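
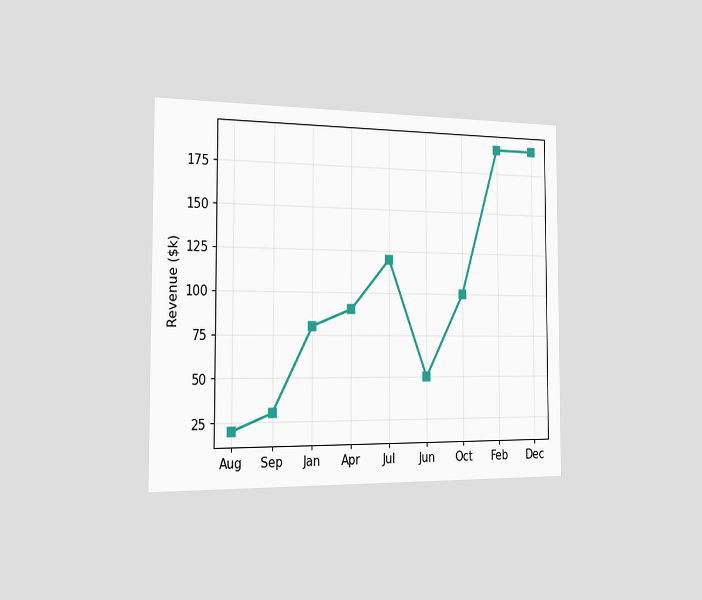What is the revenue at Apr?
The chart is viewed slightly from the left. At Apr, the line is at $90k.

$90k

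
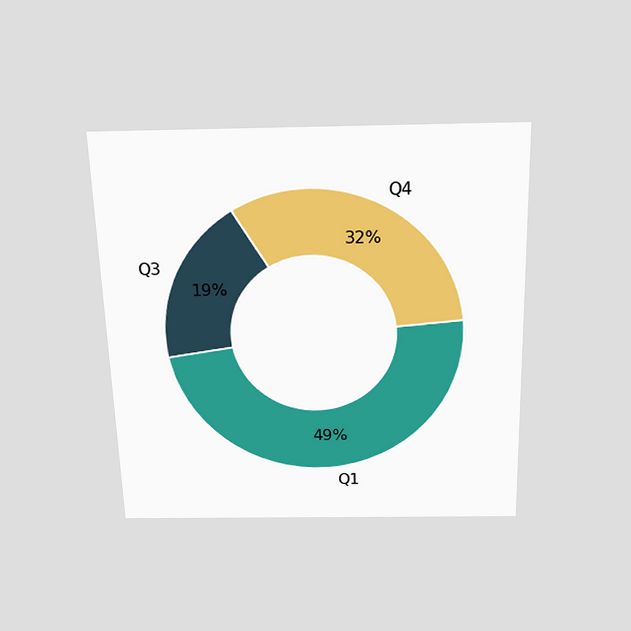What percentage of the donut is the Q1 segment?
49%

The chart is viewed slightly from above. The Q1 segment takes up 49% of the ring.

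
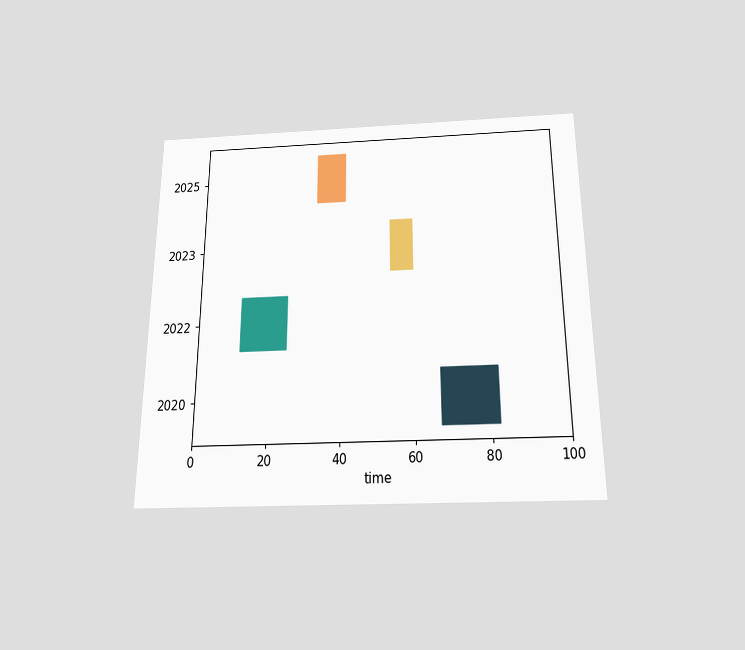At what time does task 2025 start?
33

The chart is viewed slightly from below. The 2025 bar begins at t=33.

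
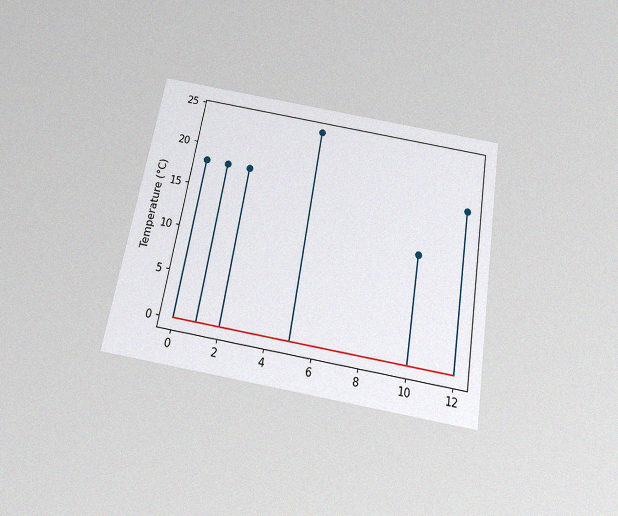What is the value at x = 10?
The chart is tilted about 10° clockwise and viewed slightly from below, with some photo noise. The stem at x=10 reaches 12°C.

12°C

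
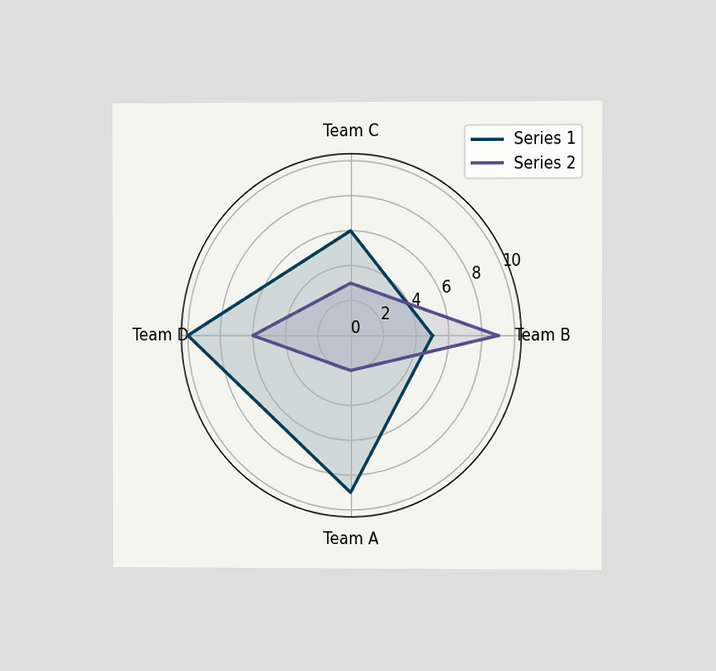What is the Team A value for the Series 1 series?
9

The chart is viewed at a slight angle. On the Team A axis, Series 1 reaches 9.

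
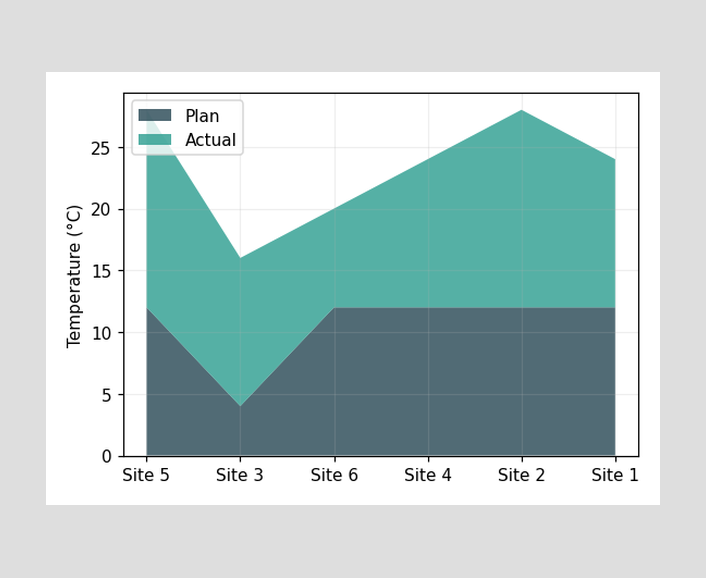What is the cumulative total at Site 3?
16°C

The stacked total at Site 3 reaches 16°C.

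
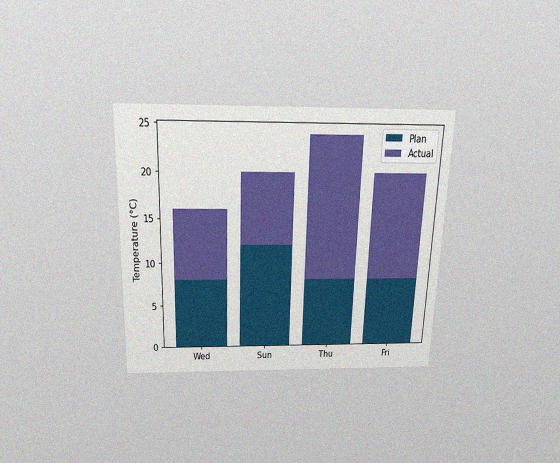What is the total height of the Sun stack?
The chart is viewed slightly from above, with some photo noise. The Sun stack's top reaches 20°C on the y-axis.

20°C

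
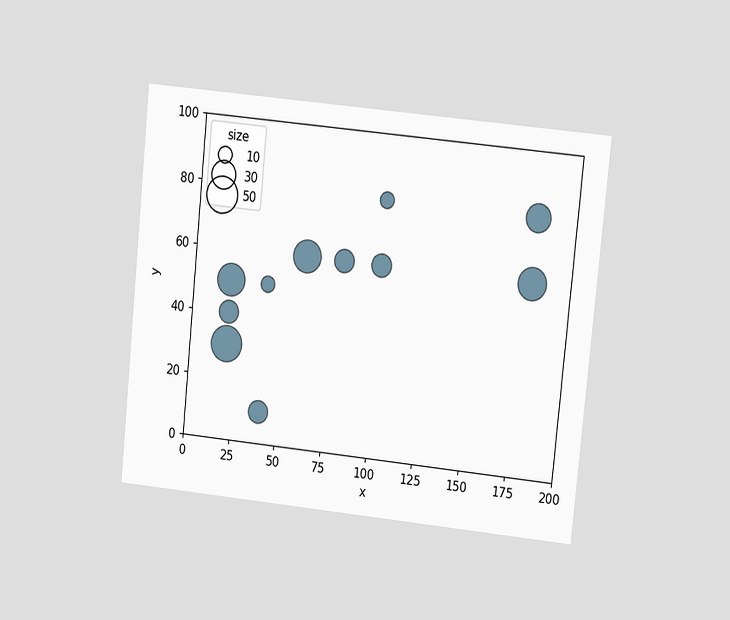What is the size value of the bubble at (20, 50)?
40

The chart is tilted about 6° clockwise and viewed at a slight angle. Matching the bubble at (20, 50) against the size legend gives 40.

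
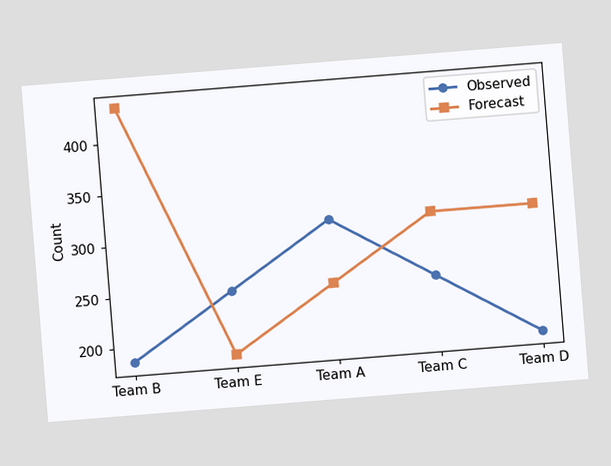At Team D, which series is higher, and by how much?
Forecast, by 124

The chart is tilted about 5° counter-clockwise. At Team D, Forecast sits above the other line by 124.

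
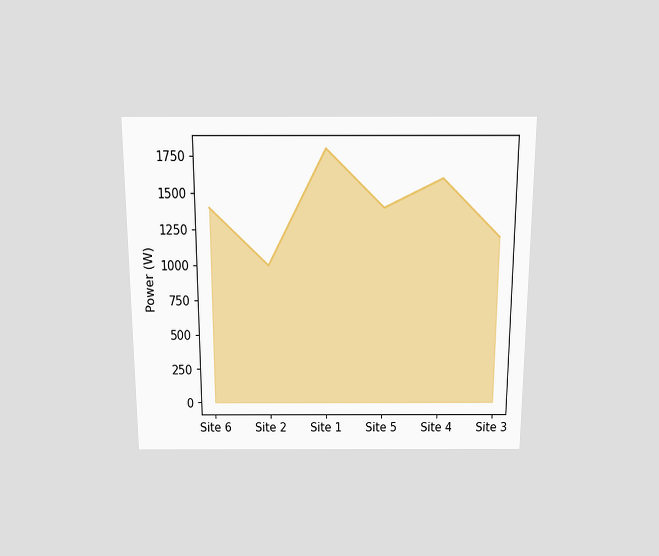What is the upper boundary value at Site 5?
1400W

The chart is viewed slightly from above. At Site 5 the upper boundary is at 1400W.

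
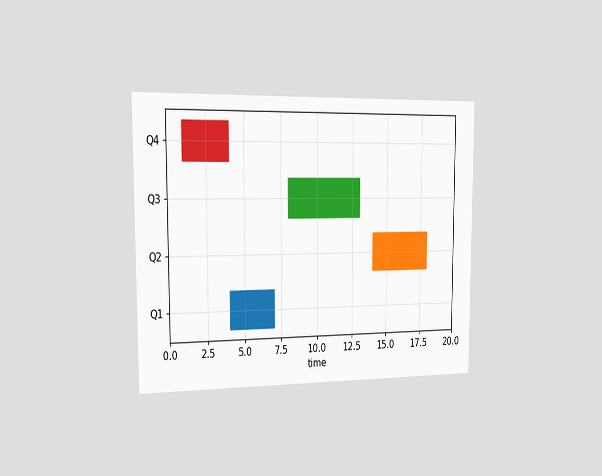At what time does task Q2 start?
The chart is viewed slightly from the left. The Q2 bar begins at t=14.

14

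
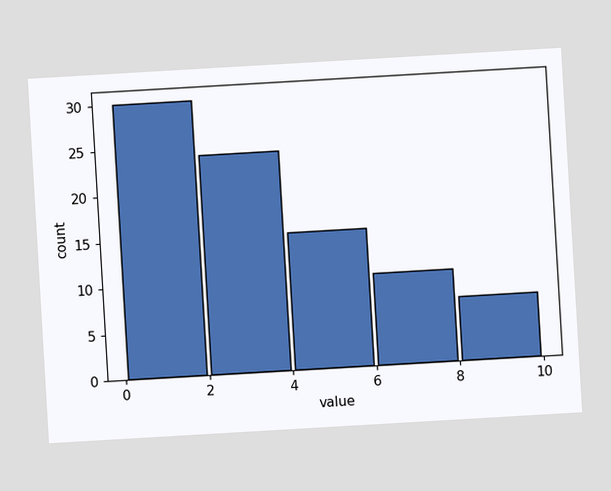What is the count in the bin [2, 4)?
The chart is tilted about 3° counter-clockwise. The [2, 4) bin has height 24.

24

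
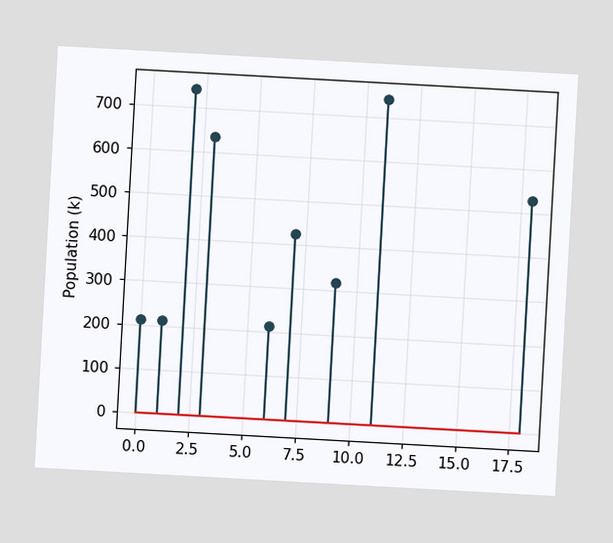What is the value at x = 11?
The chart is tilted about 3° clockwise. The stem at x=11 reaches 742k.

742k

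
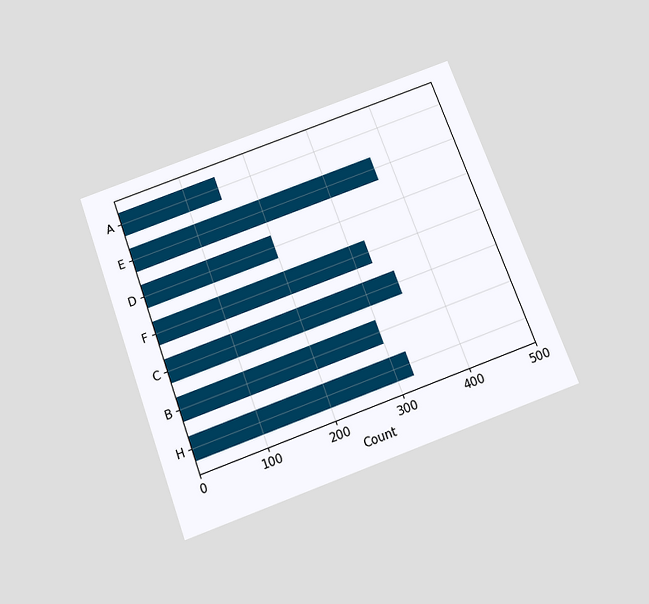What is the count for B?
300

The chart is tilted about 20° counter-clockwise and viewed slightly from below. Reading along the chart's x-axis, the B bar reaches 300.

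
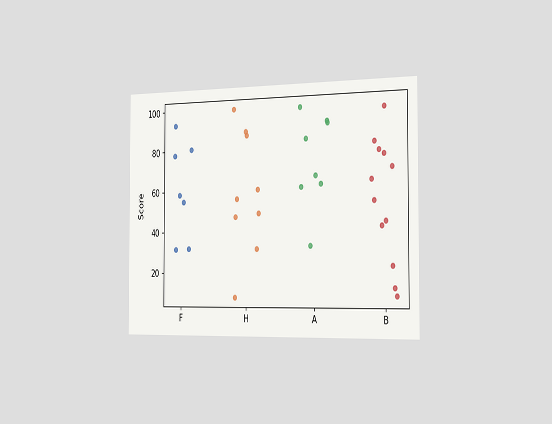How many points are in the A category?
The chart is viewed slightly from the right. Counting the markers in the A column gives 8.

8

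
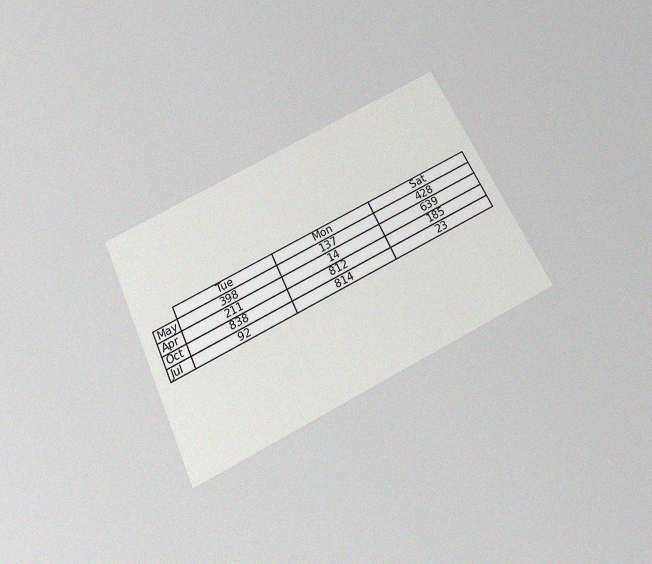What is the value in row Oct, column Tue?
838

The chart is tilted about 25° counter-clockwise and viewed slightly from below, with some photo noise. The (Oct, Tue) cell reads 838.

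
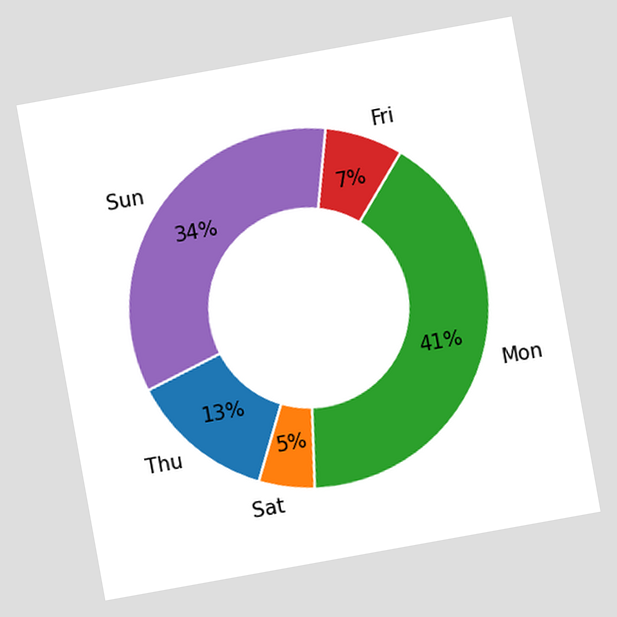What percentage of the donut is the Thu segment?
The chart is tilted about 10° counter-clockwise. The Thu segment takes up 13% of the ring.

13%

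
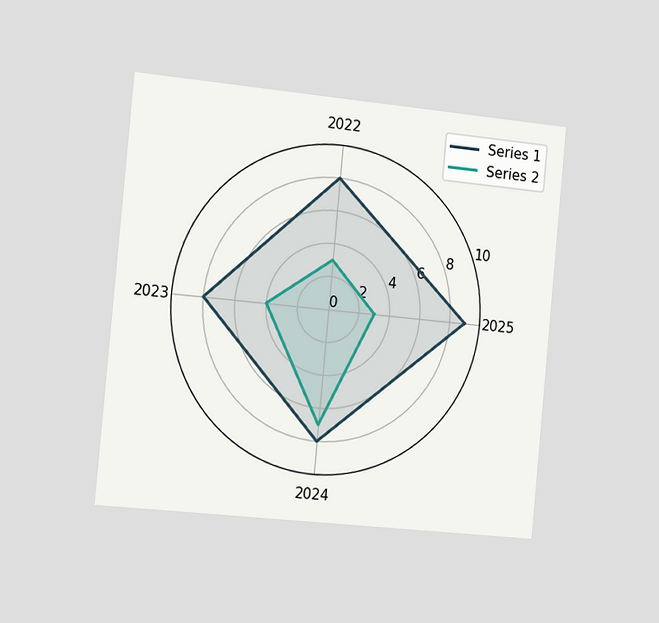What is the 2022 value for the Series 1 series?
The chart is tilted about 5° clockwise and viewed slightly from the left. On the 2022 axis, Series 1 reaches 8.

8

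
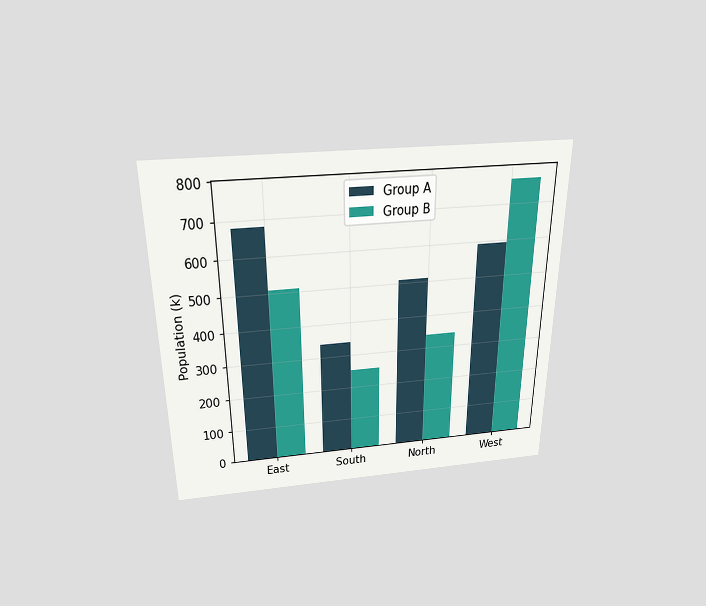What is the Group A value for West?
595k

The chart is viewed slightly from above. The Group A bar at West reaches 595k on the y-axis.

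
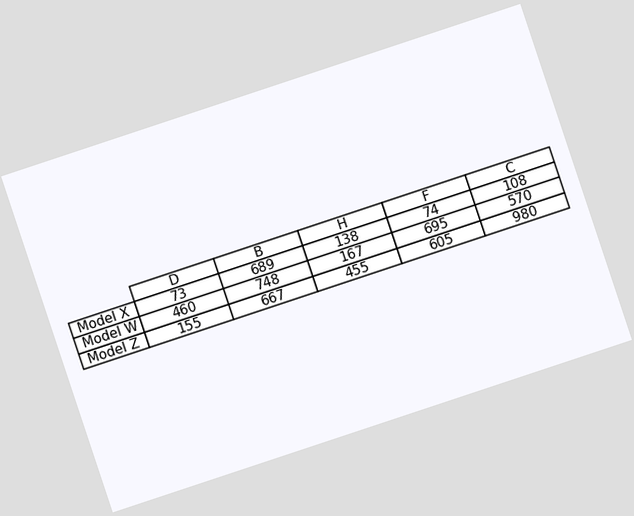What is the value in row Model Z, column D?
The chart is tilted about 18° counter-clockwise. The (Model Z, D) cell reads 155.

155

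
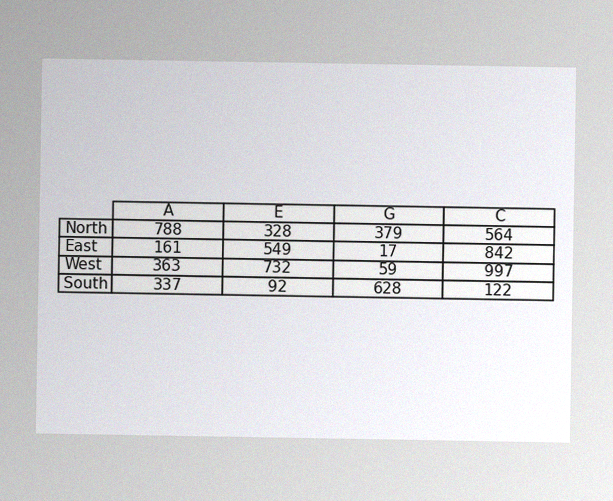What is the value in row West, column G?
The image has some photo noise and uneven lighting. The (West, G) cell reads 59.

59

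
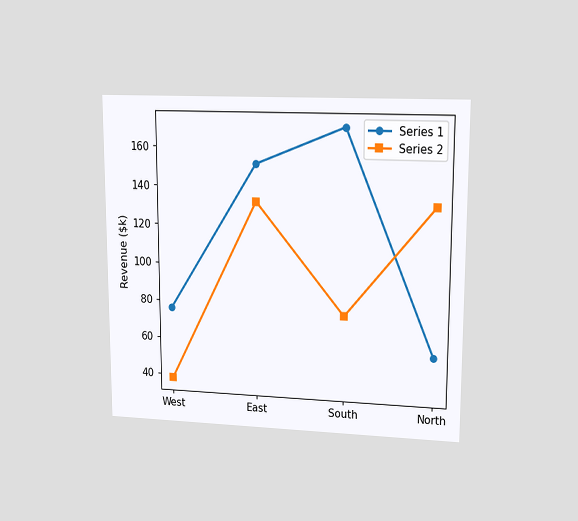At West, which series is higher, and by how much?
The chart is viewed at a slight angle. At West, Series 1 sits above the other line by $38k.

Series 1, by $38k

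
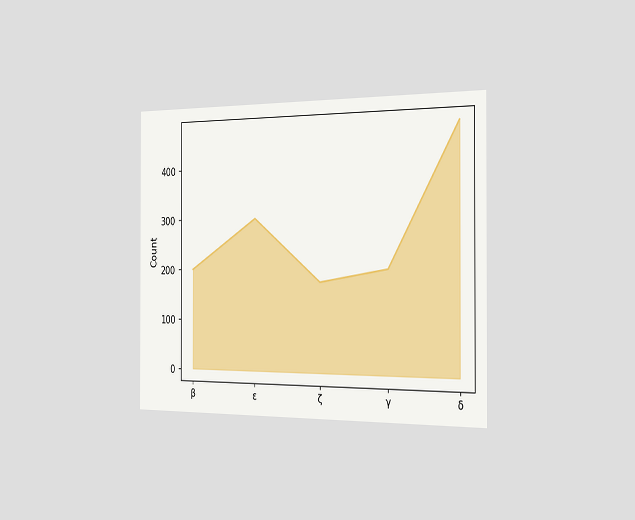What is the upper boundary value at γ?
200

The chart is viewed slightly from the right. At γ the upper boundary is at 200.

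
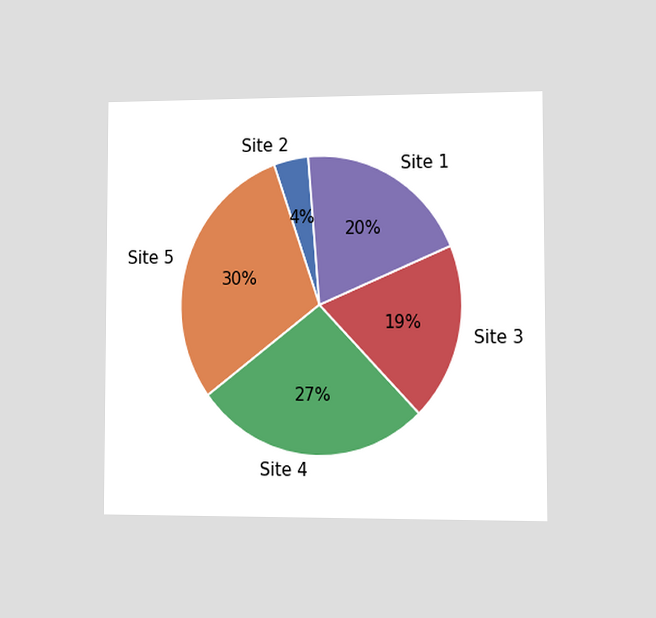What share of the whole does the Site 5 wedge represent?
30%

The chart is viewed at a slight angle. The Site 5 slice takes up 30% of the pie.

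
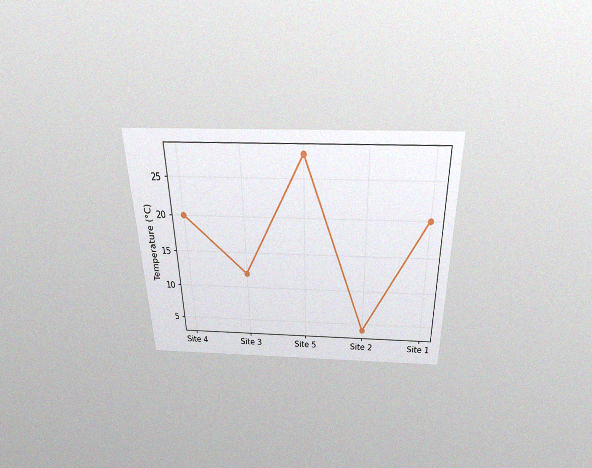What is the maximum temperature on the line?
The chart is viewed slightly from above, with some photo noise. The highest point is at Site 5, and reading across to the y-axis gives 28°C.

28°C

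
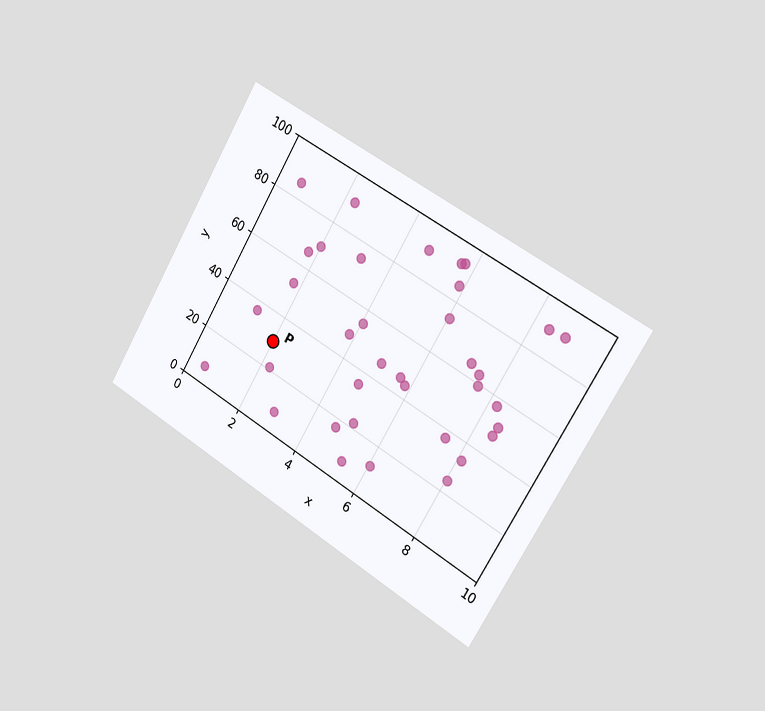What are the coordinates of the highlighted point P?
(2, 30)

The chart is tilted about 31° clockwise and viewed slightly from the right. Following the gridlines from P to each axis, P sits at (2, 30).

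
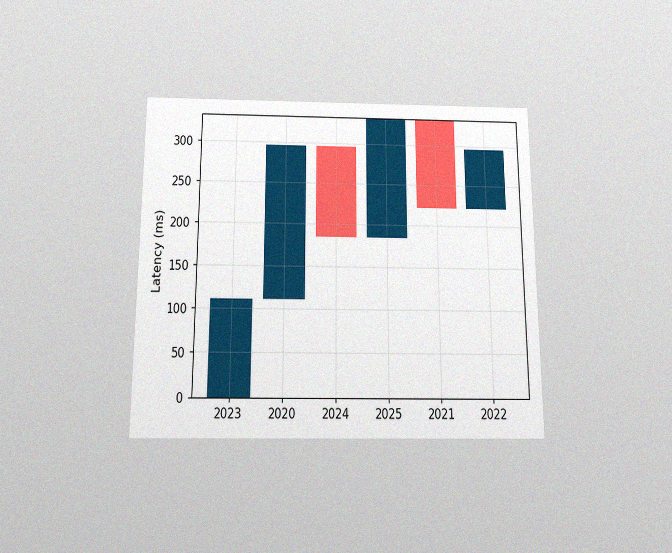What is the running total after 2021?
222ms

The chart is viewed slightly from below, with some photo noise. After 2021 the running total reaches 222ms.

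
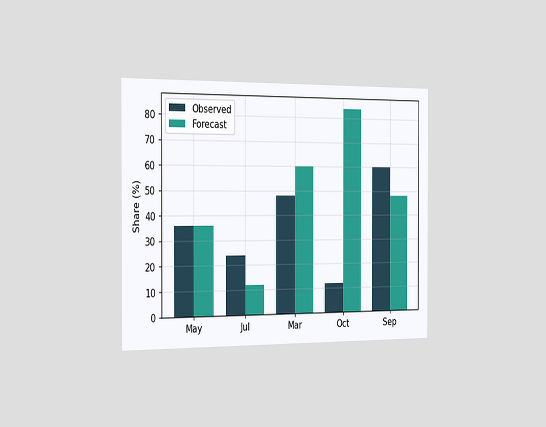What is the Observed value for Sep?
The chart is viewed slightly from the left. The Observed bar at Sep reaches 60% on the y-axis.

60%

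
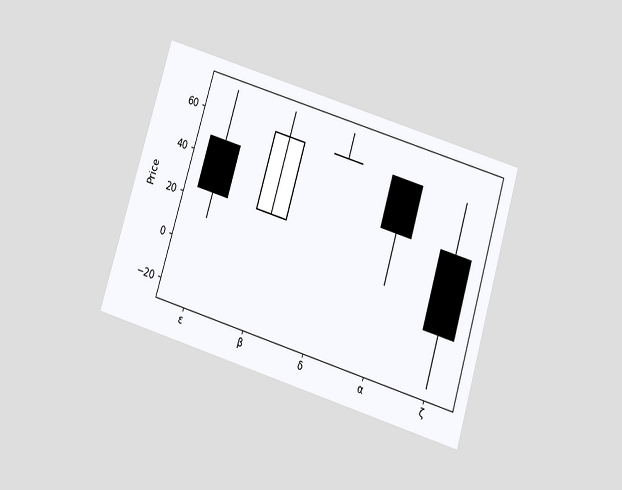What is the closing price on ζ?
0

The chart is tilted about 17° clockwise and viewed slightly from below. The ζ candle closes at 0.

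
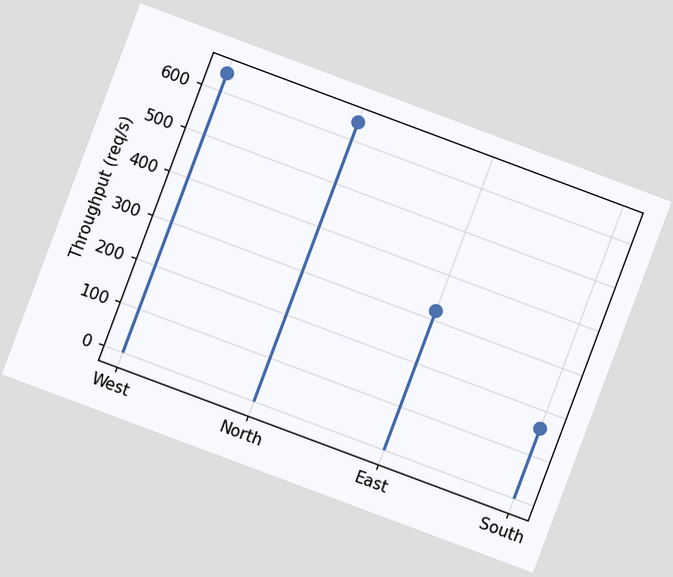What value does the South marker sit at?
The chart is tilted about 20° clockwise. The South marker sits at 160req/s.

160req/s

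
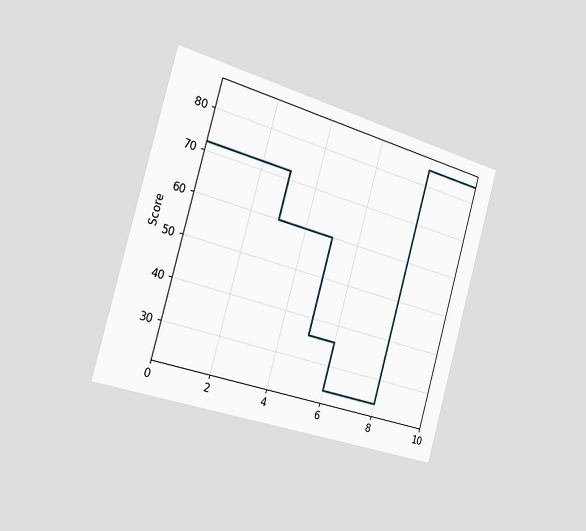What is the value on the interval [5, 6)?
The chart is tilted about 16° clockwise and viewed slightly from the left. On [5, 6) the step sits at 36.

36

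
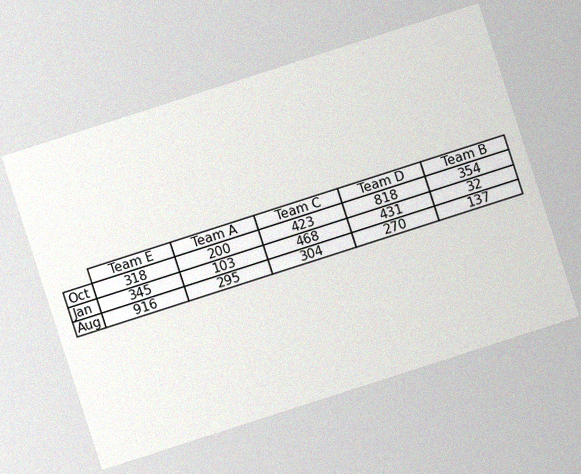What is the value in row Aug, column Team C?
The chart is tilted about 18° counter-clockwise, with some photo noise. The (Aug, Team C) cell reads 304.

304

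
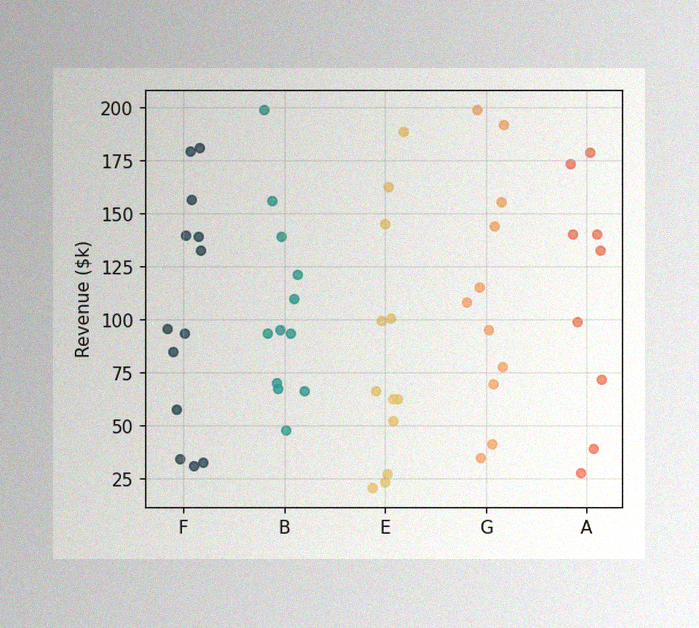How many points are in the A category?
The image has some photo noise and uneven lighting. Counting the markers in the A column gives 9.

9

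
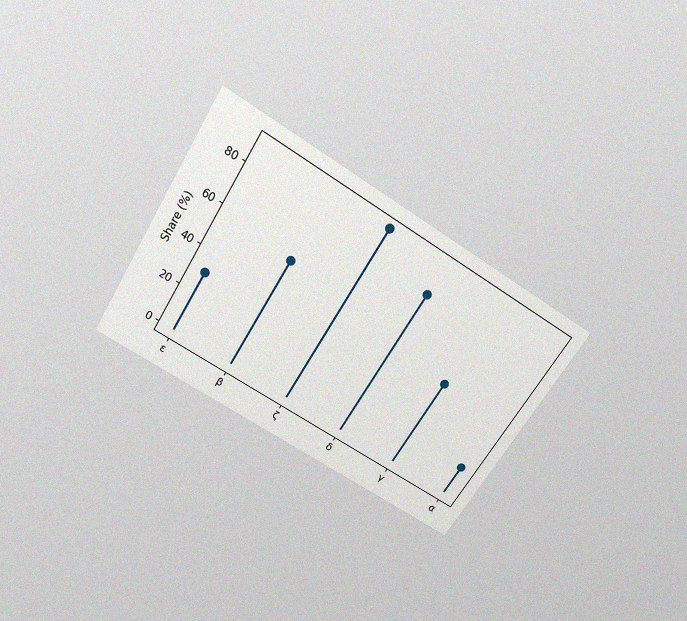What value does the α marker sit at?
The chart is tilted about 32° clockwise and viewed slightly from above, with some photo noise. The α marker sits at 15%.

15%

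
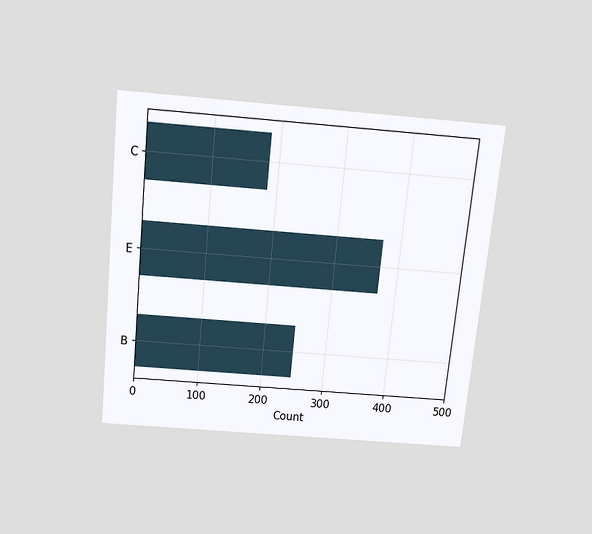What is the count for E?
The chart is tilted about 6° clockwise and viewed slightly from above. Reading along the chart's x-axis, the E bar reaches 372.

372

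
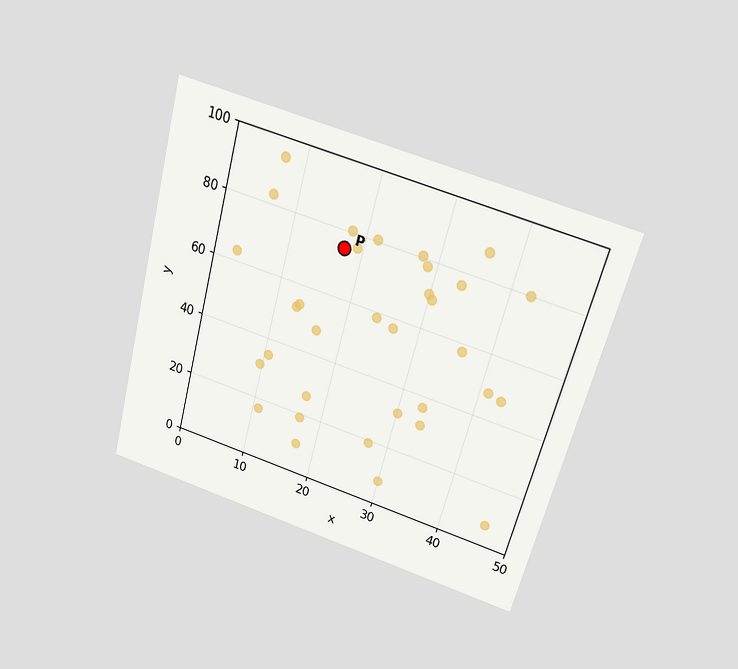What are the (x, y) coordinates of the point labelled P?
The chart is tilted about 15° clockwise and viewed slightly from above. Following the gridlines from P to each axis, P sits at (17.5, 75).

(17.5, 75)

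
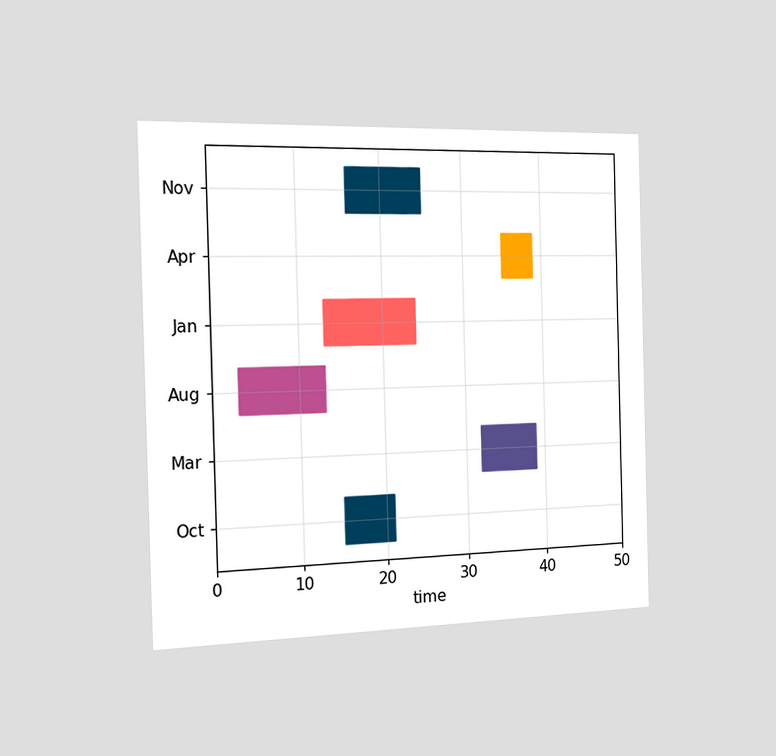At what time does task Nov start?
The chart is viewed slightly from the left. The Nov bar begins at t=16.

16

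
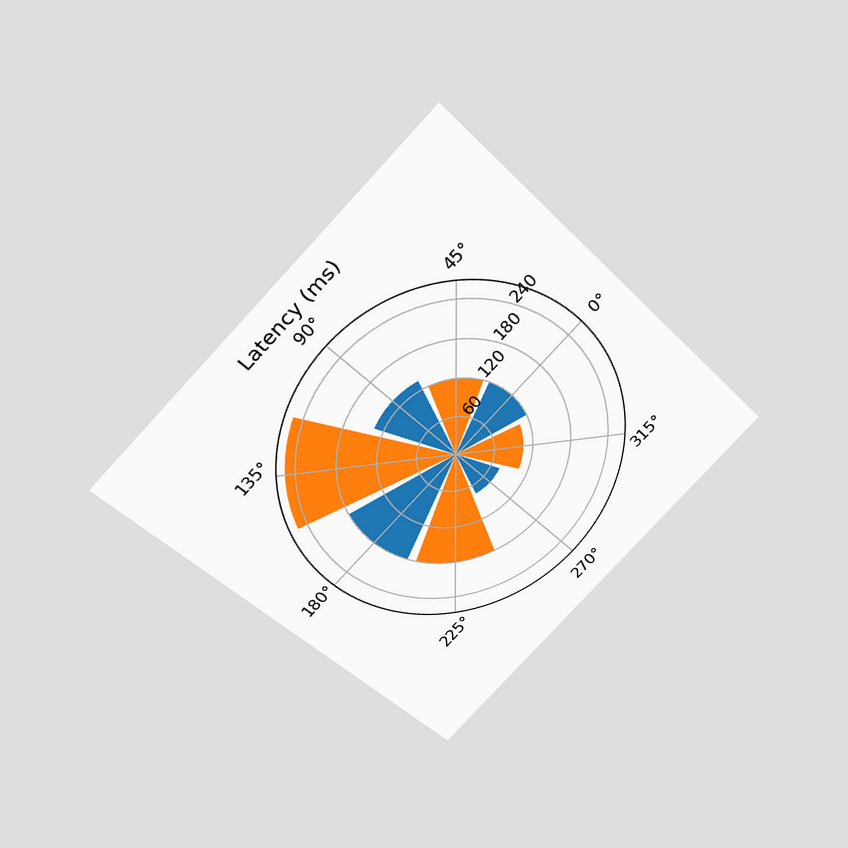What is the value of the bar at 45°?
The chart is tilted about 45° counter-clockwise and viewed slightly from above. The bar at 45° reaches 120ms on the radial axis.

120ms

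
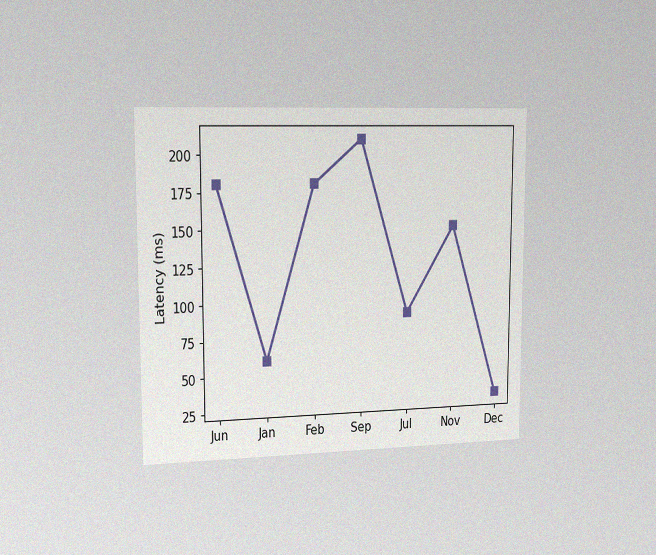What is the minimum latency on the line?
30ms

The chart is viewed slightly from the left, with some photo noise. The lowest point is at Dec, and reading across to the y-axis gives 30ms.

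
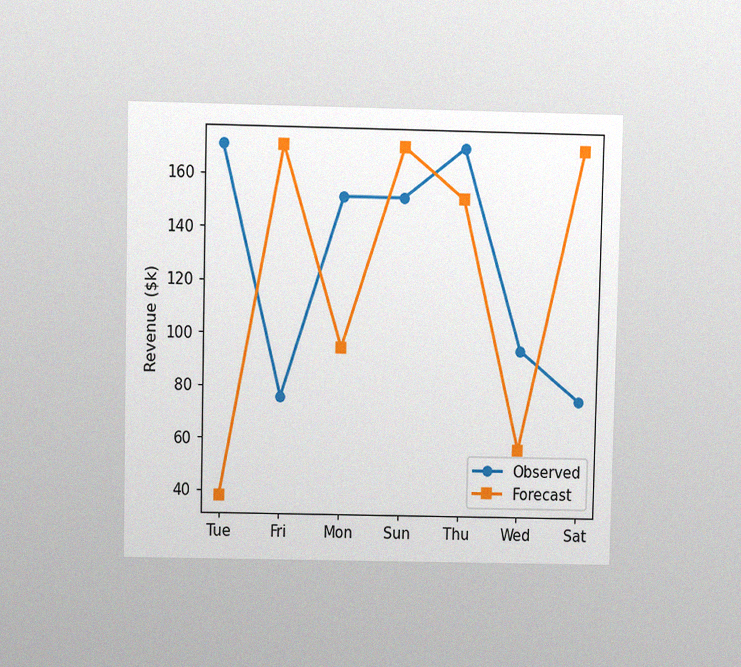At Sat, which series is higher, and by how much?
Forecast, by $95k

The chart is viewed at a slight angle, with some photo noise. At Sat, Forecast sits above the other line by $95k.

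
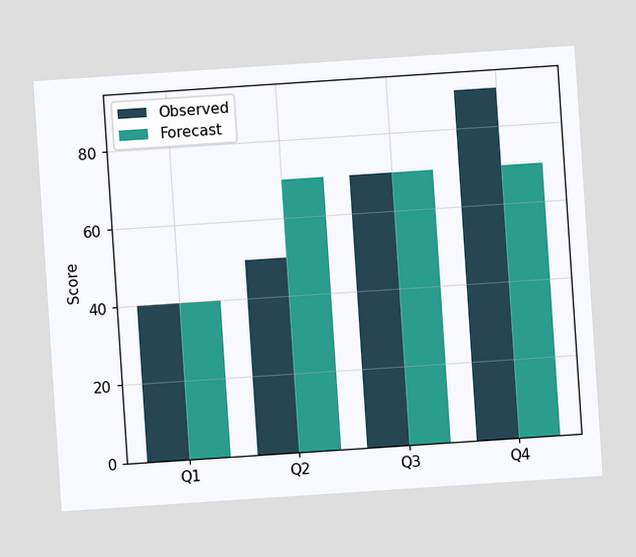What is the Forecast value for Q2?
70

The chart is tilted about 4° counter-clockwise. The Forecast bar at Q2 reaches 70 on the y-axis.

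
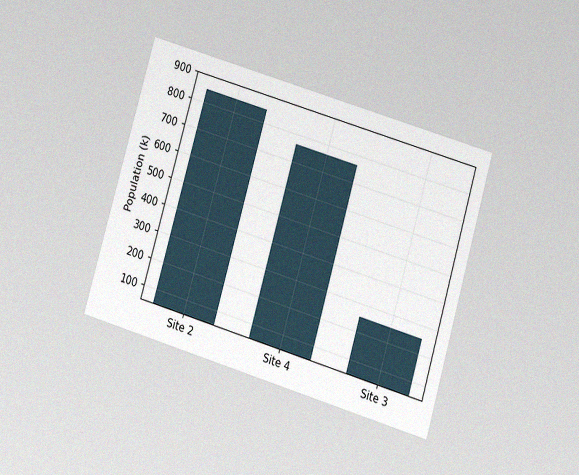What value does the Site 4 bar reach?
765k

The chart is tilted about 16° clockwise and viewed at a slight angle, with some photo noise. Reading along the chart's y-axis, the Site 4 bar reaches 765k.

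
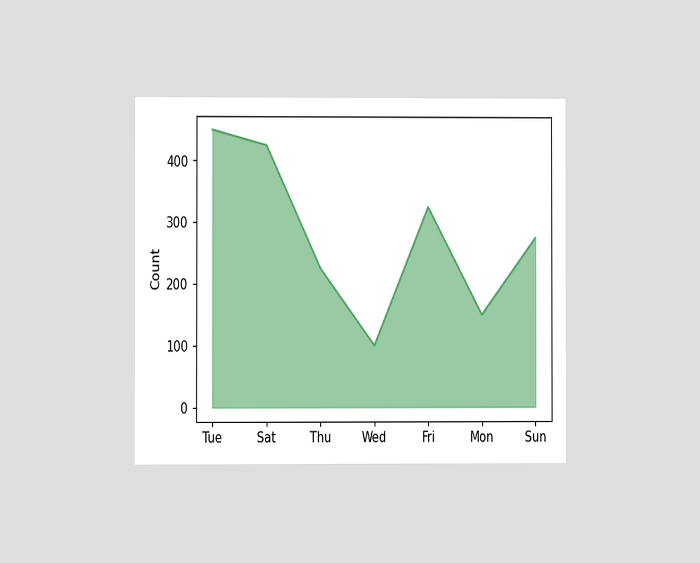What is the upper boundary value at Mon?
The chart is viewed at a slight angle. At Mon the upper boundary is at 150.

150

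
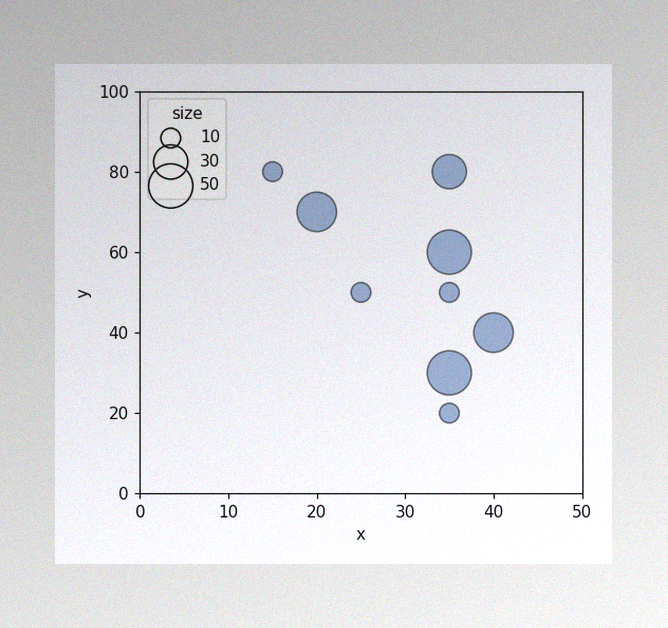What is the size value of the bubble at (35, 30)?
The image has some photo noise and uneven lighting. Matching the bubble at (35, 30) against the size legend gives 50.

50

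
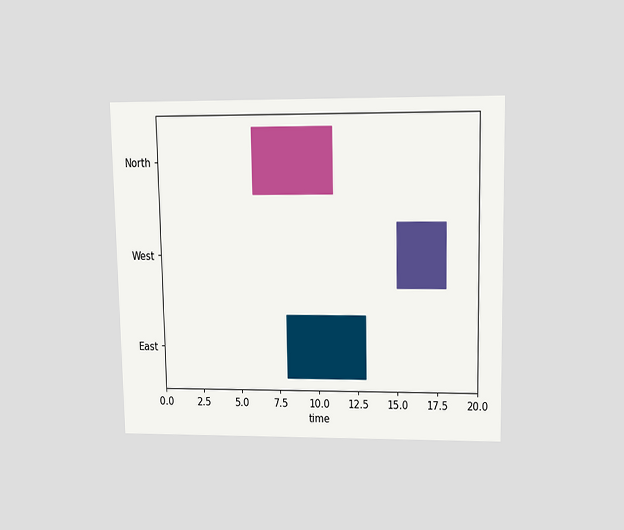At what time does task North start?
6

The chart is viewed slightly from above. The North bar begins at t=6.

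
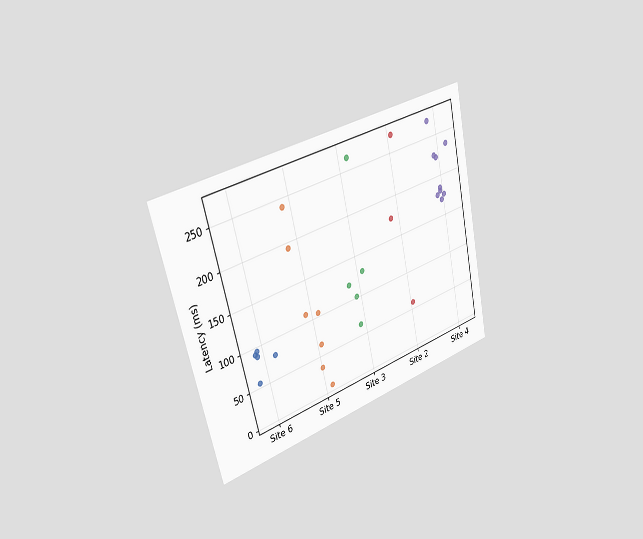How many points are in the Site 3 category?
5

The chart is tilted about 13° counter-clockwise and viewed slightly from the left. Counting the markers in the Site 3 column gives 5.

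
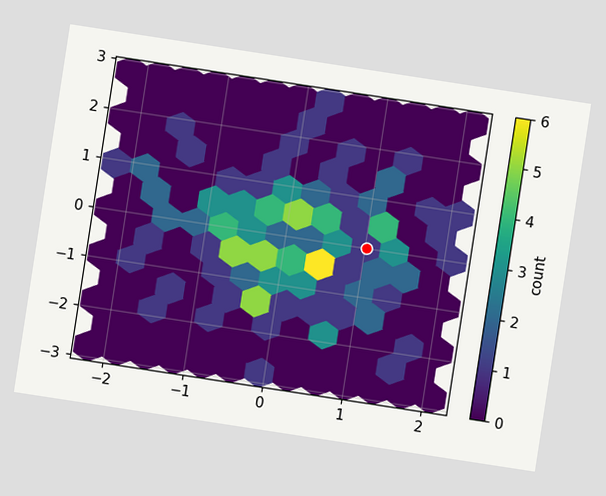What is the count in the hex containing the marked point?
The chart is tilted about 9° clockwise. The marked hex reads 1 on the colorbar.

1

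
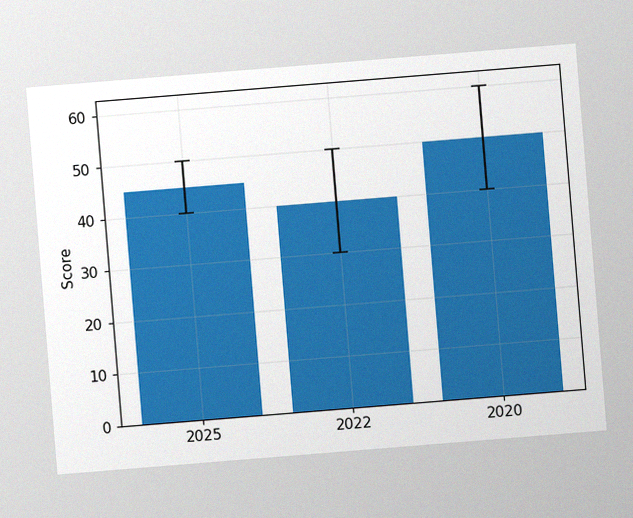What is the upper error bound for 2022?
50

The chart is tilted about 5° counter-clockwise, with some photo noise. The 2022 bar's upper whisker reaches 50.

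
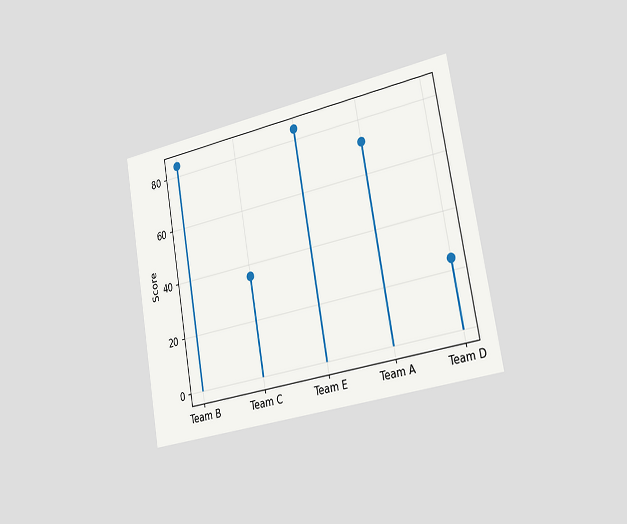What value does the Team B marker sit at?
84

The chart is tilted about 10° counter-clockwise and viewed slightly from the right. The Team B marker sits at 84.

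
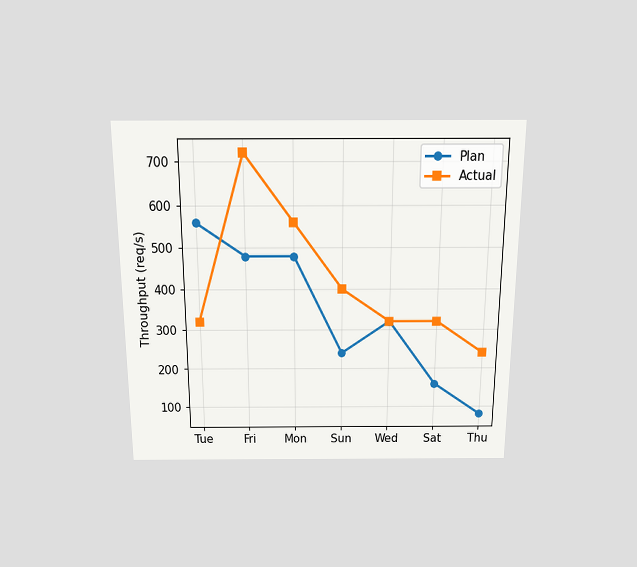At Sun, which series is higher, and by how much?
Actual, by 160req/s

The chart is viewed slightly from above. At Sun, Actual sits above the other line by 160req/s.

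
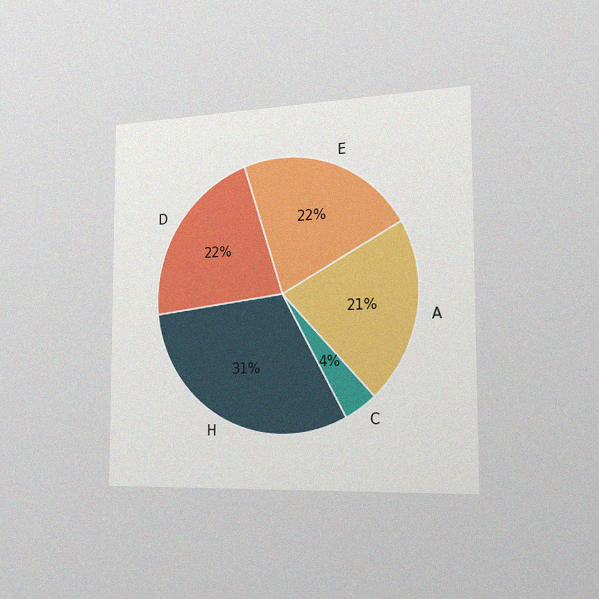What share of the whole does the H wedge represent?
The chart is viewed slightly from the right, with some photo noise. The H slice takes up 31% of the pie.

31%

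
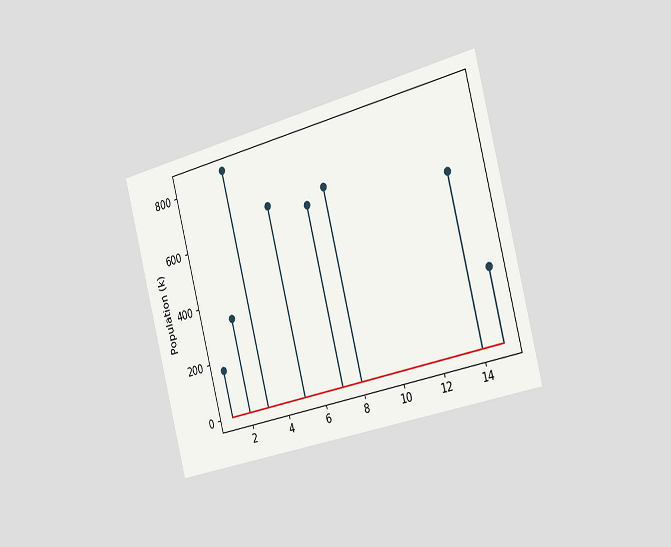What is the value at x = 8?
672k

The chart is tilted about 14° counter-clockwise and viewed slightly from the right. The stem at x=8 reaches 672k.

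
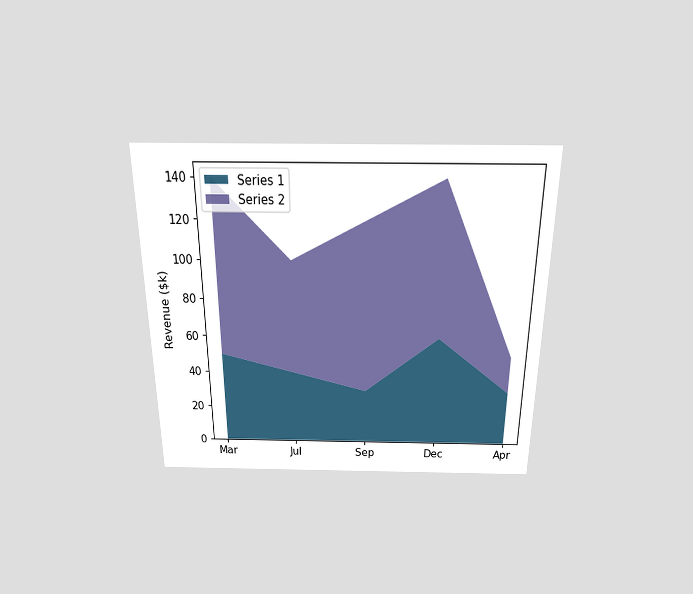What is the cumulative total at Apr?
The chart is viewed slightly from above. The stacked total at Apr reaches $50k.

$50k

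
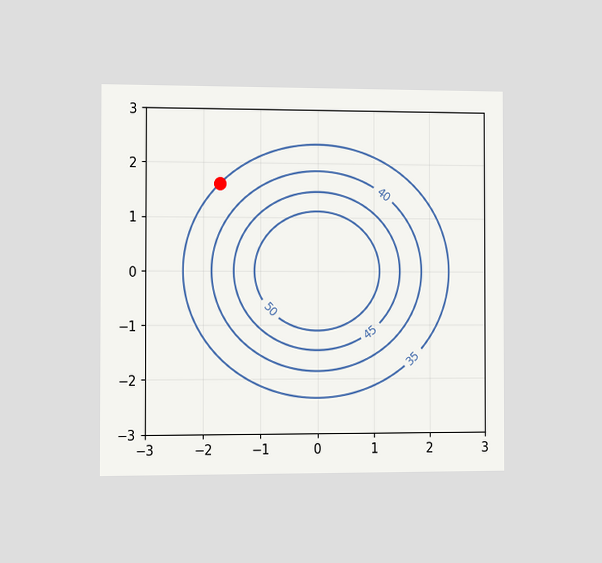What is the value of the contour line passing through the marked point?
35

The chart is viewed slightly from the left. The marked point sits on the contour labelled 35.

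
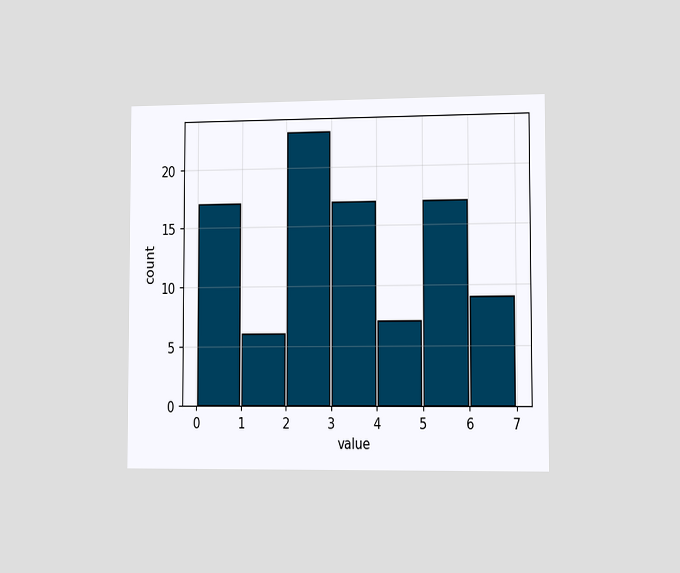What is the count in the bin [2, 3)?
23

The chart is viewed slightly from the right. The [2, 3) bin has height 23.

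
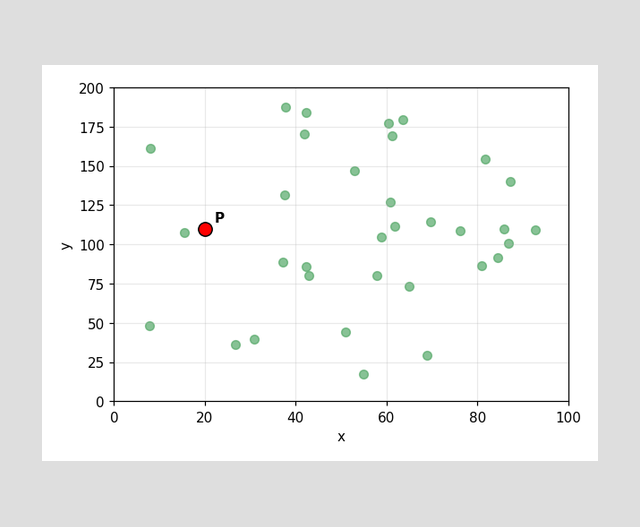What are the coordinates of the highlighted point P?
(20, 110)

Following the gridlines from P to each axis, P sits at (20, 110).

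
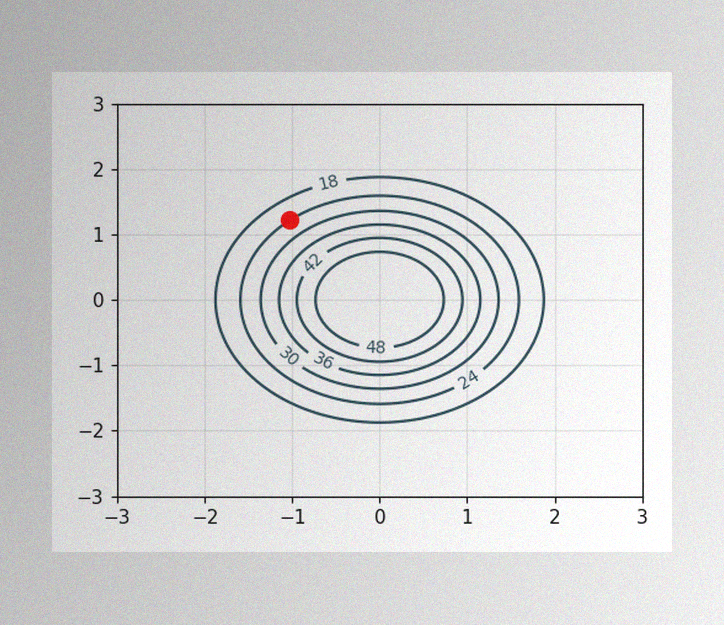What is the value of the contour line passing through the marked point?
The image has some photo noise and uneven lighting. The marked point sits on the contour labelled 24.

24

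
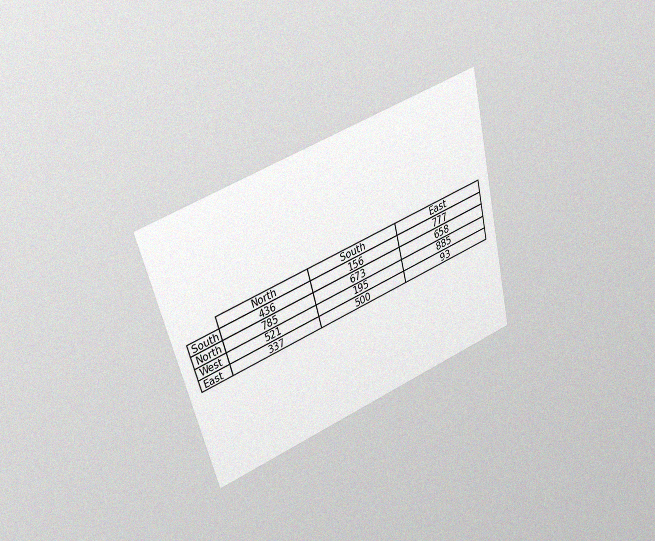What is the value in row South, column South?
156

The chart is tilted about 15° counter-clockwise and viewed at a slight angle, with some photo noise. The (South, South) cell reads 156.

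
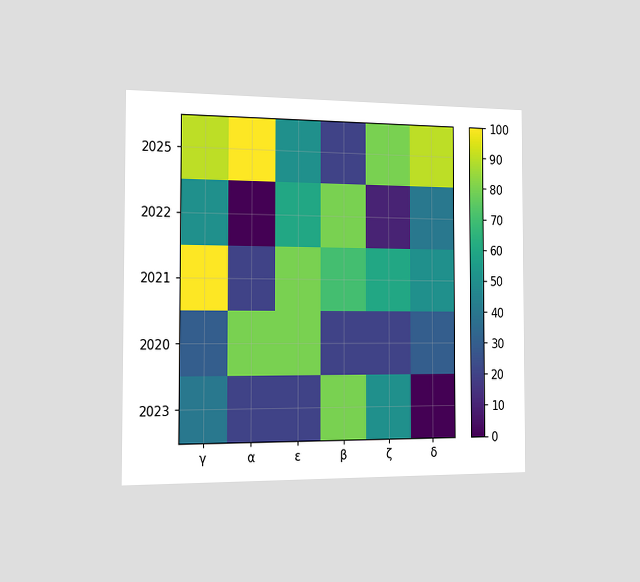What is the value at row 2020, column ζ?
20

The chart is viewed slightly from the left. Matching cell (2020, ζ) against the colorbar gives 20.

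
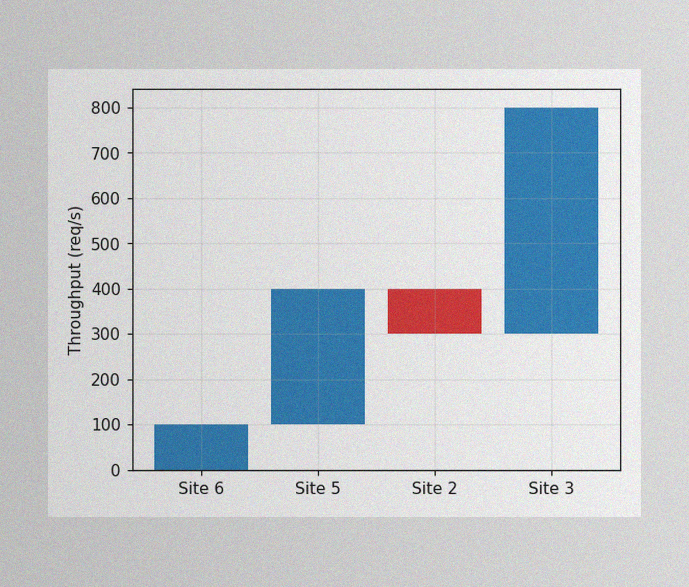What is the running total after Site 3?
800req/s

The image has some photo noise and uneven lighting. After Site 3 the running total reaches 800req/s.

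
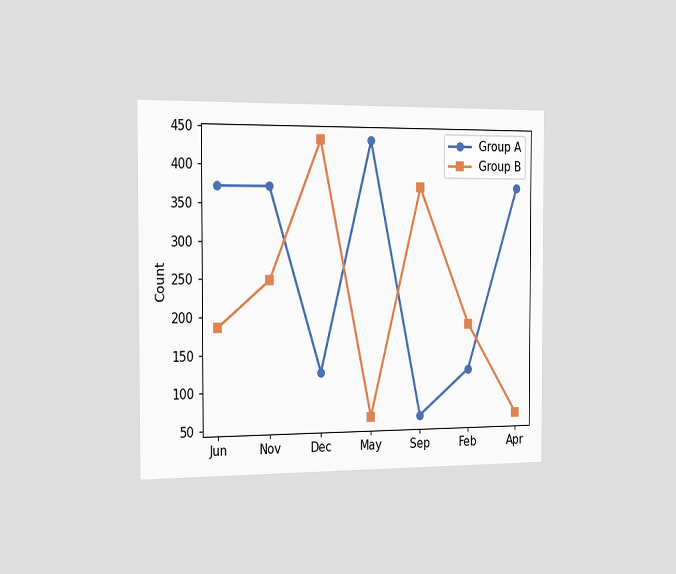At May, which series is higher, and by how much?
Group A, by 372

The chart is viewed slightly from the left. At May, Group A sits above the other line by 372.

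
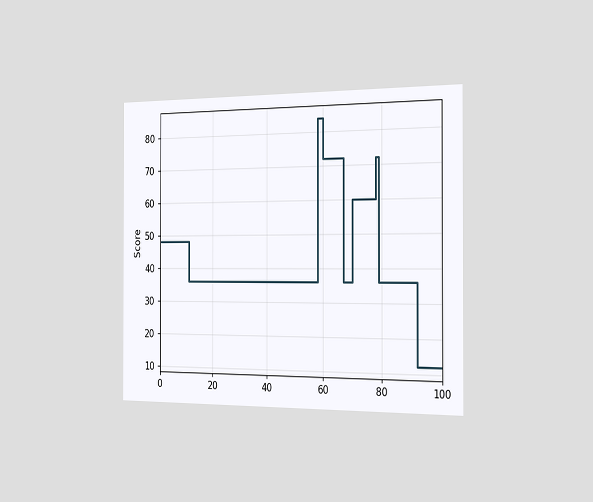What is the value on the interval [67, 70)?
36

The chart is viewed slightly from the right. On [67, 70) the step sits at 36.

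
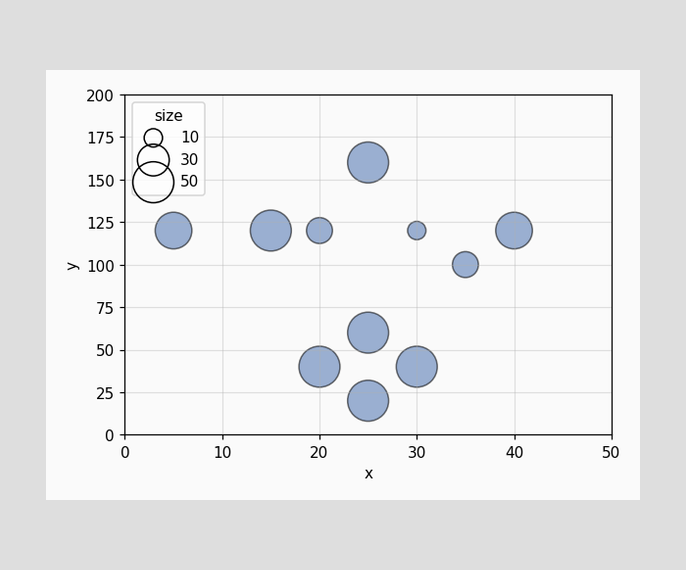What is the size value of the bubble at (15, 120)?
Matching the bubble at (15, 120) against the size legend gives 50.

50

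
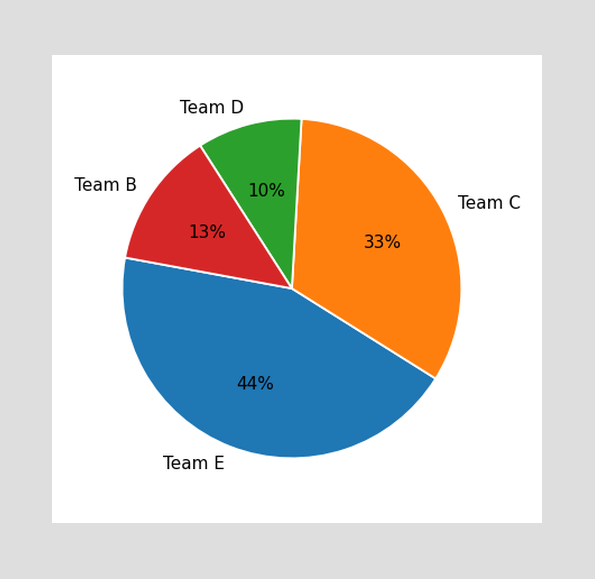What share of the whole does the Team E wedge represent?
The Team E slice takes up 44% of the pie.

44%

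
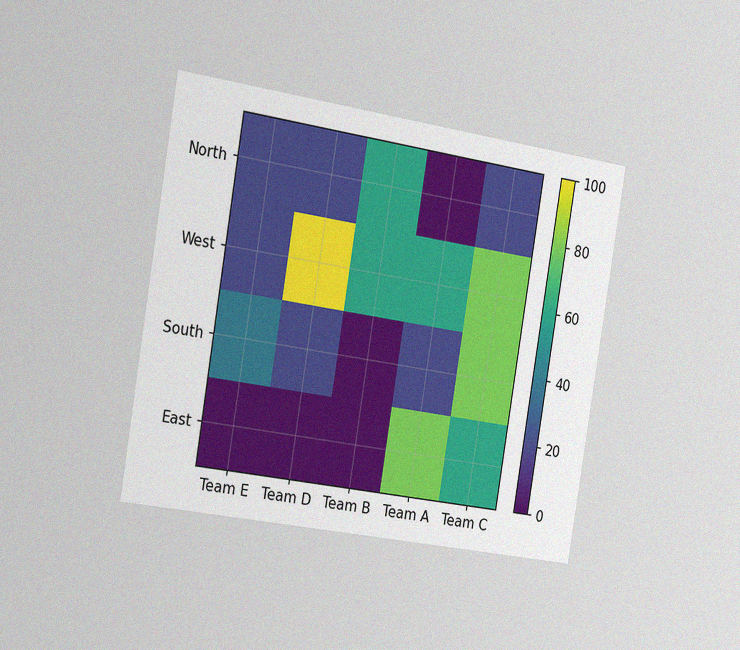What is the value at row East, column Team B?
0

The chart is tilted about 9° clockwise and viewed slightly from the left, with some photo noise. Matching cell (East, Team B) against the colorbar gives 0.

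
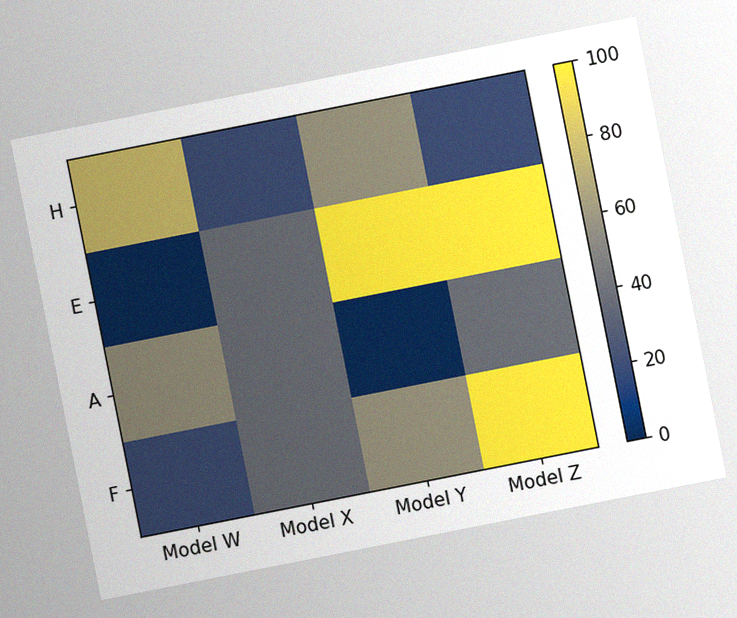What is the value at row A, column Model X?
40

The chart is tilted about 11° counter-clockwise, with some photo noise. Matching cell (A, Model X) against the colorbar gives 40.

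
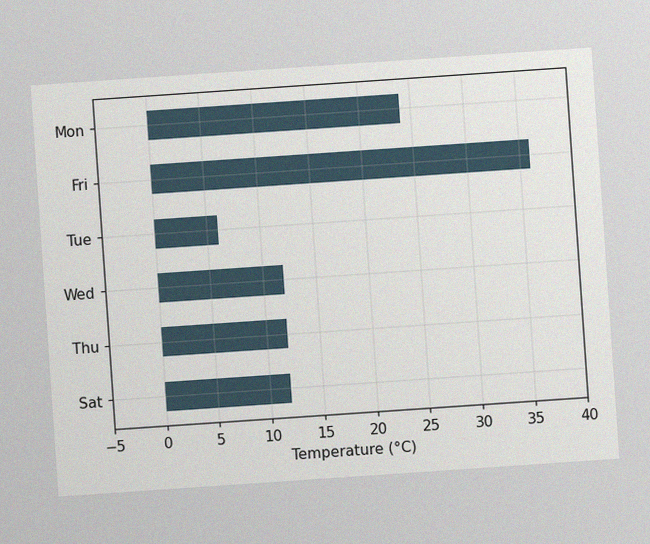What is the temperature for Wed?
12°C

The chart is tilted about 4° counter-clockwise, with some photo noise. Reading along the chart's x-axis, the Wed bar reaches 12°C.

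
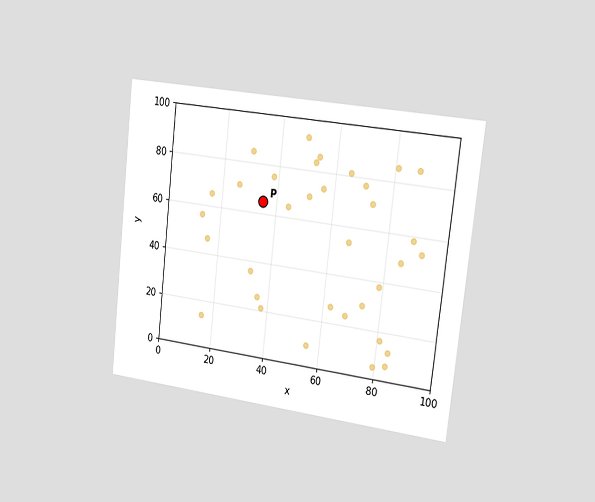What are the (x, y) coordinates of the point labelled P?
(35, 65)

The chart is tilted about 6° clockwise and viewed slightly from the right. Following the gridlines from P to each axis, P sits at (35, 65).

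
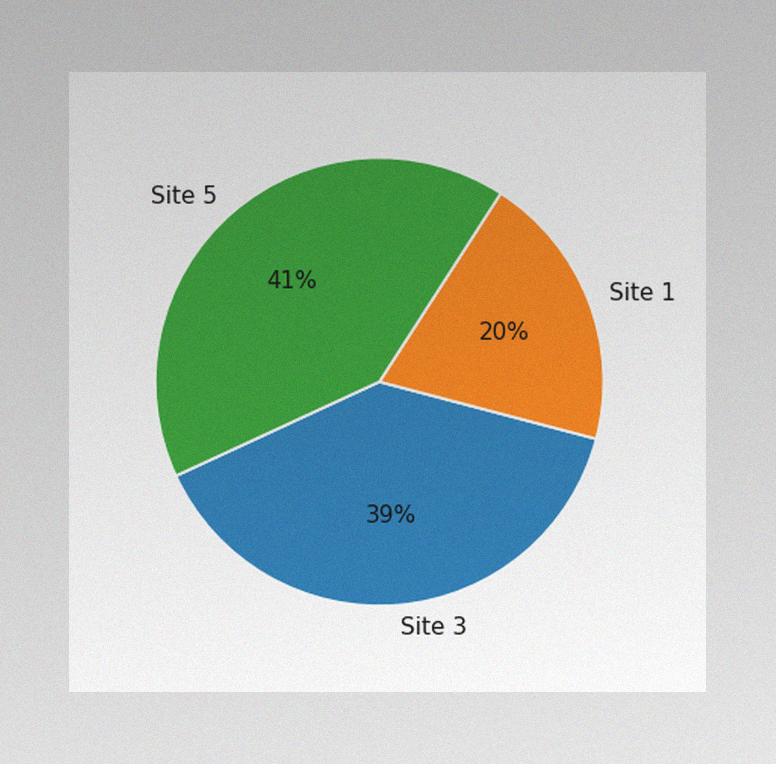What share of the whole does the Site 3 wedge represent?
39%

The image has some photo noise and uneven lighting. The Site 3 slice takes up 39% of the pie.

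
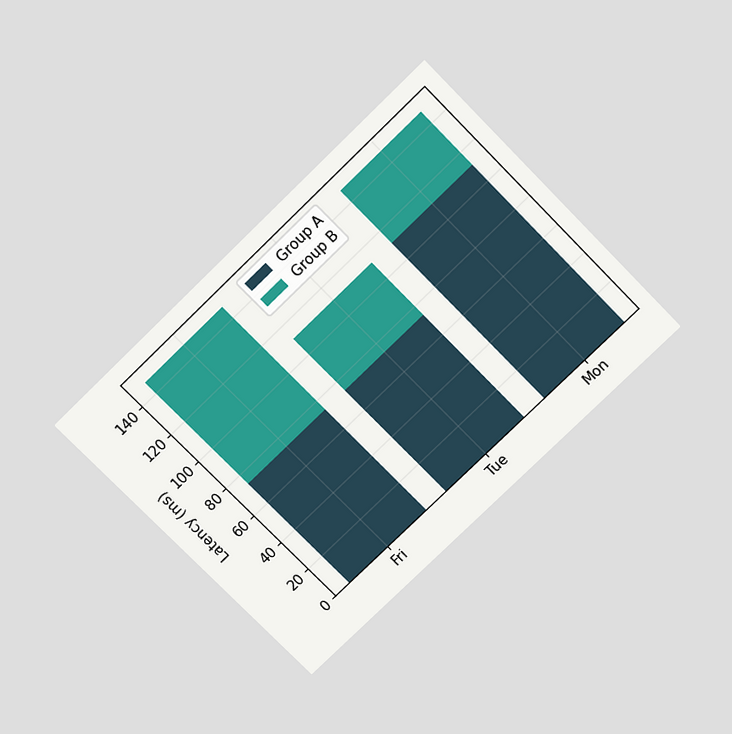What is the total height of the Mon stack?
148ms

The chart is tilted about 44° counter-clockwise and viewed slightly from above. The Mon stack's top reaches 148ms on the y-axis.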